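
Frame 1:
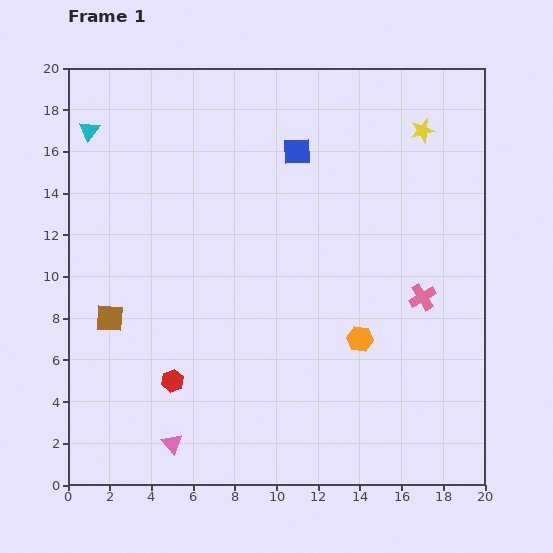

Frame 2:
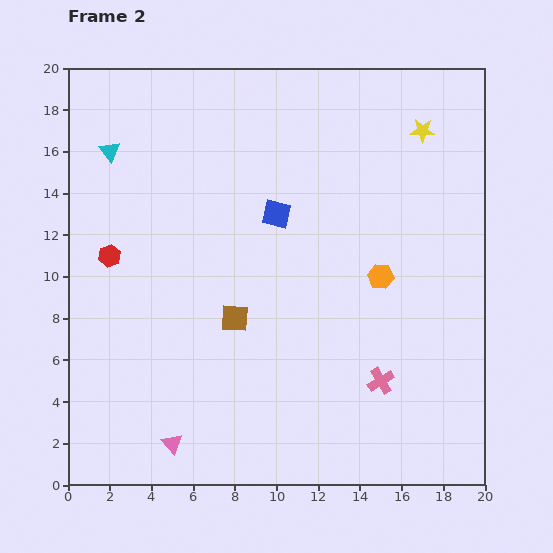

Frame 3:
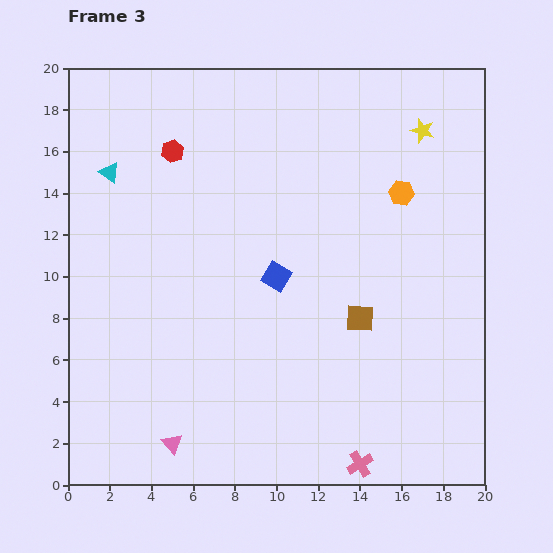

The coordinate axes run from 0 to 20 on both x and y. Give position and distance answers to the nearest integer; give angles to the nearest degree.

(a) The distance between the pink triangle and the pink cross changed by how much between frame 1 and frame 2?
-4

Distance in frame 1: 14. Distance in frame 2: 10.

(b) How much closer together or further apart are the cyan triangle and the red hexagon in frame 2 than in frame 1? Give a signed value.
-8

Distance in frame 1: 13. Distance in frame 2: 5.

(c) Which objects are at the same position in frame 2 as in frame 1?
the pink triangle, the yellow star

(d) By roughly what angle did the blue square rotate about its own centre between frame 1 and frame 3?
32° clockwise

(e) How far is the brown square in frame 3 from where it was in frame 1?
12

The brown square moved from (2, 8) to (14, 8), a distance of √(12² + 0²) ≈ 12.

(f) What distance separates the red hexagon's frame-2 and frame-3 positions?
6

The red hexagon moved from (2, 11) to (5, 16), a distance of √(3² + 5²) ≈ 6.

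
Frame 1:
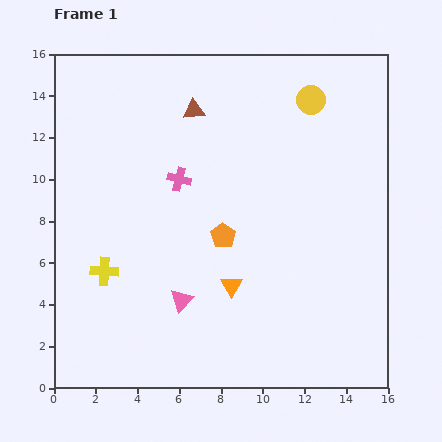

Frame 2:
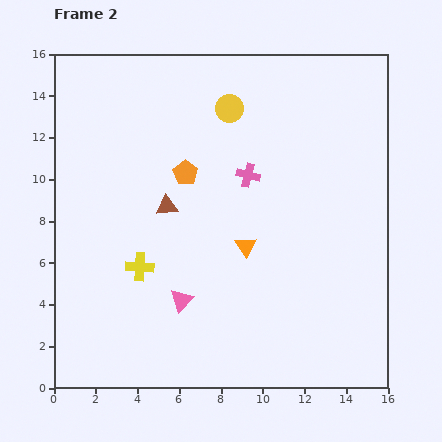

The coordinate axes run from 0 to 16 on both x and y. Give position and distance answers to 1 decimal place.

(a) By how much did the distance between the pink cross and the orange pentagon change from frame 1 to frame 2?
-0.4

Distance in frame 1: 3.4. Distance in frame 2: 3.0.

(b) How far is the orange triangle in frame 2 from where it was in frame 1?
2.0

The orange triangle moved from (8.5, 4.9) to (9.2, 6.8), a distance of √(0.7² + 1.9²) ≈ 2.0.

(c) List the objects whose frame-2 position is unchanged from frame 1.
the pink triangle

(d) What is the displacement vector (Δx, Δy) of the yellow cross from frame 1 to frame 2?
(1.7, 0.2)

The yellow cross was at (2.4, 5.6) in frame 1 and (4.1, 5.8) in frame 2.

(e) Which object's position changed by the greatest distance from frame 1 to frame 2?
the brown triangle

(moved 4.8; next 3.9)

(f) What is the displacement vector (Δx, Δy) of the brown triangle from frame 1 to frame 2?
(-1.3, -4.6)

The brown triangle was at (6.7, 13.3) in frame 1 and (5.4, 8.7) in frame 2.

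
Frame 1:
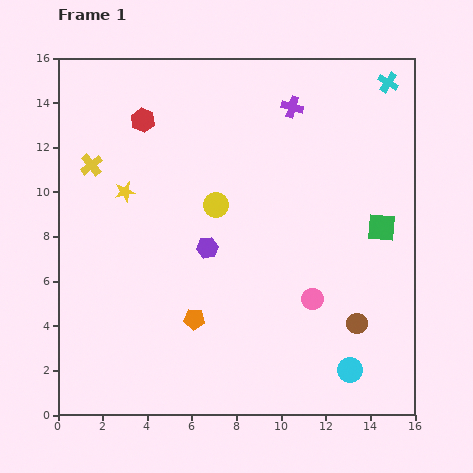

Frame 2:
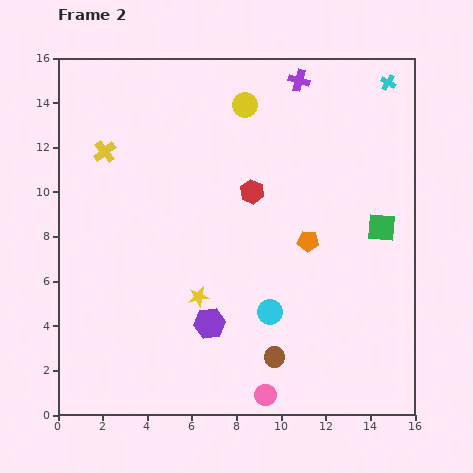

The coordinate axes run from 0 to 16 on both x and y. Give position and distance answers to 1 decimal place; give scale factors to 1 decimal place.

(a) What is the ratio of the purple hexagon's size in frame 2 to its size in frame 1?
1.4×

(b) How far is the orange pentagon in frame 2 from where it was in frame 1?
6.2

The orange pentagon moved from (6.1, 4.3) to (11.2, 7.8), a distance of √(5.1² + 3.5²) ≈ 6.2.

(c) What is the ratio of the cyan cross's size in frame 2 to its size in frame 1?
0.8×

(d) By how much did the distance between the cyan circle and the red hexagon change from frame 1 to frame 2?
-9.1

Distance in frame 1: 14.6. Distance in frame 2: 5.5.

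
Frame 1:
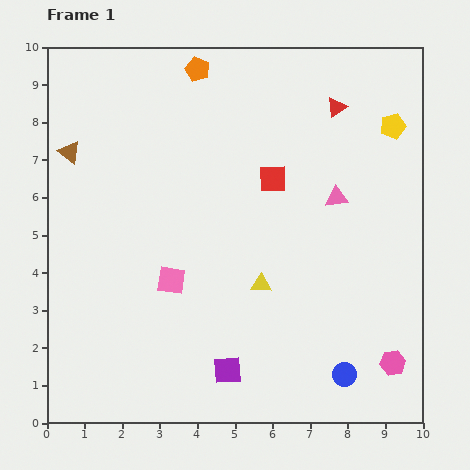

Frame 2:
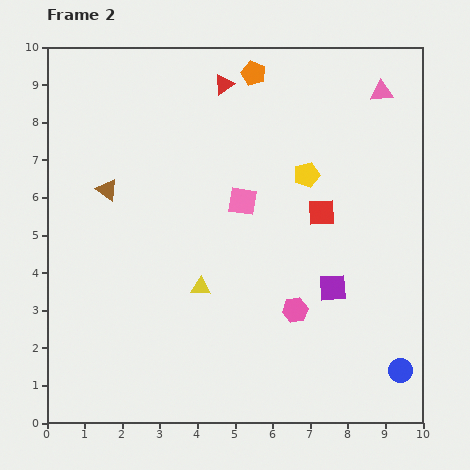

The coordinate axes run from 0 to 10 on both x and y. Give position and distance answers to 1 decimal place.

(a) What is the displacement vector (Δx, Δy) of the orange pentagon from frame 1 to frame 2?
(1.5, -0.1)

The orange pentagon was at (4.0, 9.4) in frame 1 and (5.5, 9.3) in frame 2.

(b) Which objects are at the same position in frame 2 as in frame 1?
none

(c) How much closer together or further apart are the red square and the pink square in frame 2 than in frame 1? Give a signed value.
-1.7

Distance in frame 1: 3.8. Distance in frame 2: 2.1.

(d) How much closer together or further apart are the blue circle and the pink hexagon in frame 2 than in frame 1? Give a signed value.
+1.9

Distance in frame 1: 1.3. Distance in frame 2: 3.2.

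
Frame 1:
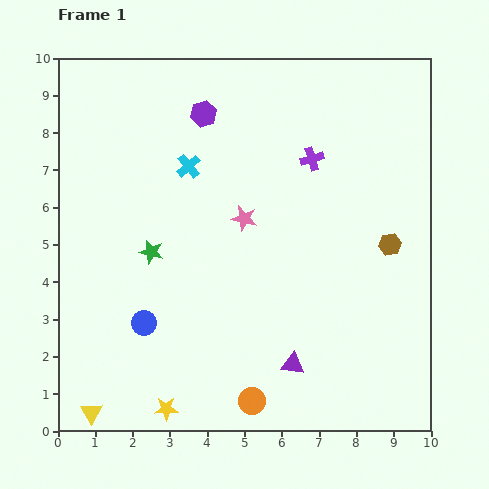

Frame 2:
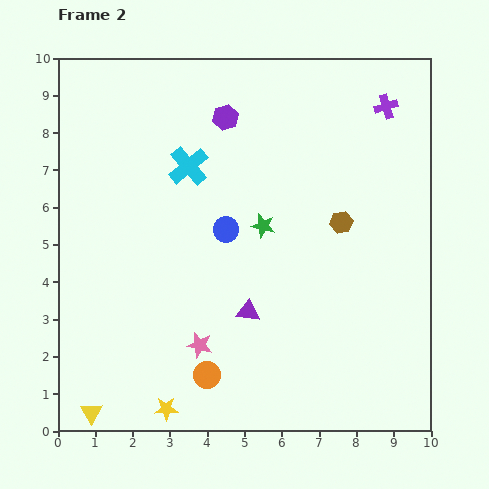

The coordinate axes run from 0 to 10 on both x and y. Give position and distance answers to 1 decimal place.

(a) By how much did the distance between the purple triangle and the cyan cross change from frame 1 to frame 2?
-1.8

Distance in frame 1: 6.0. Distance in frame 2: 4.2.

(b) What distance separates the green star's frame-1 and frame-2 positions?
3.1

The green star moved from (2.5, 4.8) to (5.5, 5.5), a distance of √(3.0² + 0.7²) ≈ 3.1.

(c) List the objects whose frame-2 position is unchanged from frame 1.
the cyan cross, the yellow star, the yellow triangle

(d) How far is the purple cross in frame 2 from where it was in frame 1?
2.4

The purple cross moved from (6.8, 7.3) to (8.8, 8.7), a distance of √(2.0² + 1.4²) ≈ 2.4.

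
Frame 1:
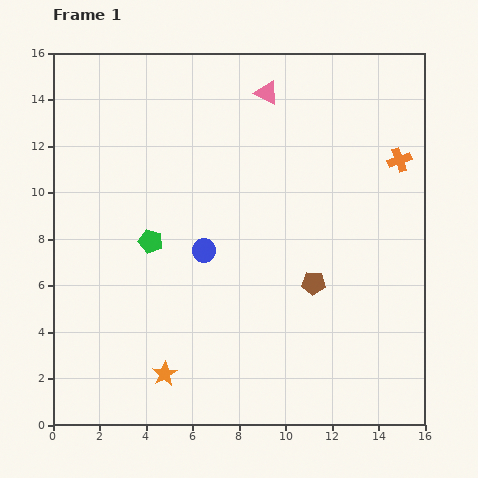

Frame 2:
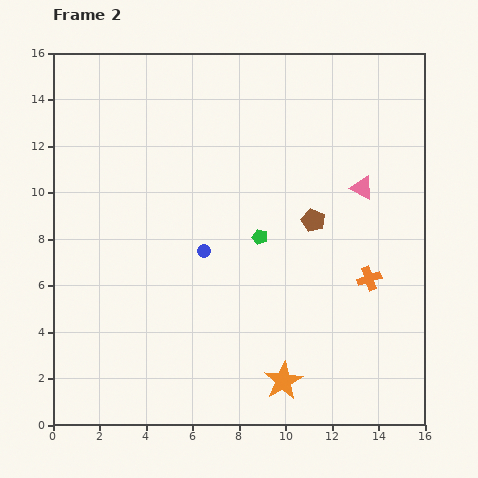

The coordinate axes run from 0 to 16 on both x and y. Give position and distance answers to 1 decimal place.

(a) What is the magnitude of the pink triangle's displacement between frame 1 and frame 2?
5.8

The pink triangle moved from (9.2, 14.3) to (13.3, 10.2), a distance of √(4.1² + 4.1²) ≈ 5.8.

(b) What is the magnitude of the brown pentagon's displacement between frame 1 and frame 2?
2.7

The brown pentagon moved from (11.2, 6.1) to (11.2, 8.8), a distance of √(0.0² + 2.7²) ≈ 2.7.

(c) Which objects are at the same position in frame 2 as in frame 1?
the blue circle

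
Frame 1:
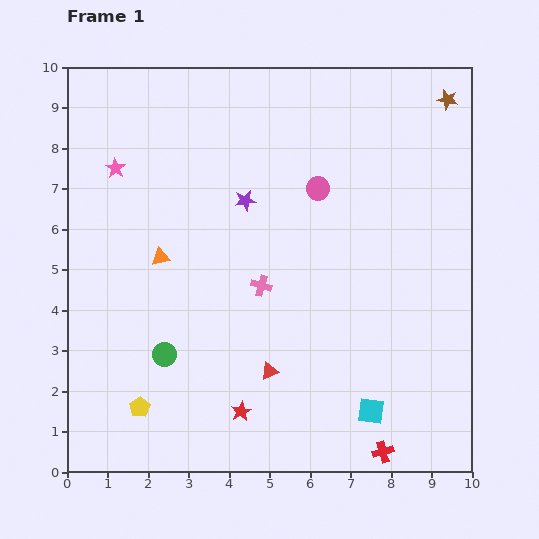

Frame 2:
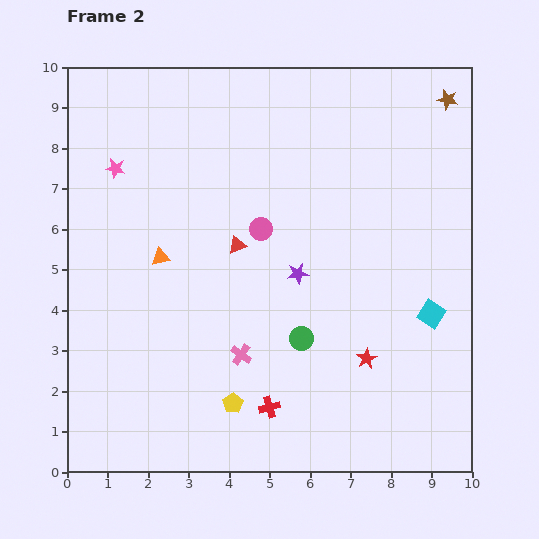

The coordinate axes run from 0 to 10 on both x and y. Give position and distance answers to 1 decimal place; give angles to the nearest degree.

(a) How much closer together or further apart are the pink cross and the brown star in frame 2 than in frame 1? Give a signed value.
+1.6

Distance in frame 1: 6.5. Distance in frame 2: 8.1.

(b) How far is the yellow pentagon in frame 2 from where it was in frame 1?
2.3

The yellow pentagon moved from (1.8, 1.6) to (4.1, 1.7), a distance of √(2.3² + 0.1²) ≈ 2.3.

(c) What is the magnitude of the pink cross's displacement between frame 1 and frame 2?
1.8

The pink cross moved from (4.8, 4.6) to (4.3, 2.9), a distance of √(0.5² + 1.7²) ≈ 1.8.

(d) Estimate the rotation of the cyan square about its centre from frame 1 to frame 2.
24° clockwise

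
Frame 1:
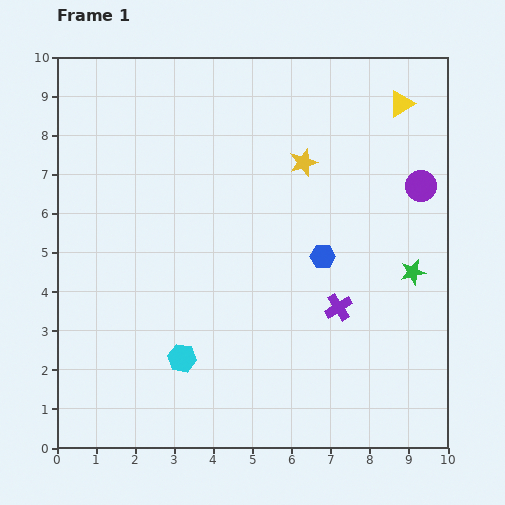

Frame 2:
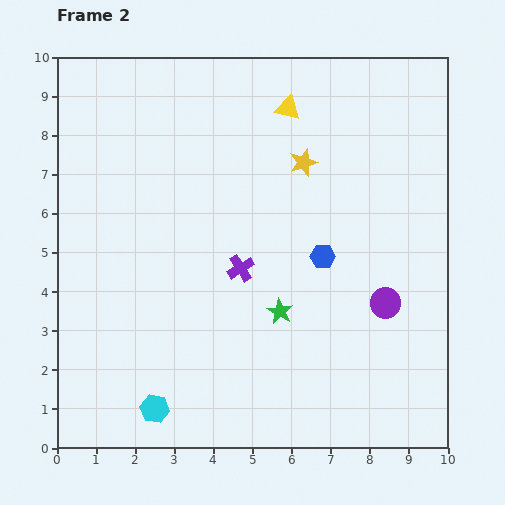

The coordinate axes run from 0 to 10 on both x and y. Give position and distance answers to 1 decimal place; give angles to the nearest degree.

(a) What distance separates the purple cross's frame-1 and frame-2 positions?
2.7

The purple cross moved from (7.2, 3.6) to (4.7, 4.6), a distance of √(2.5² + 1.0²) ≈ 2.7.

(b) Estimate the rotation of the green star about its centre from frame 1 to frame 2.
29° counter-clockwise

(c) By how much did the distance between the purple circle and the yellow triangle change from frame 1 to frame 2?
+3.4

Distance in frame 1: 2.2. Distance in frame 2: 5.6.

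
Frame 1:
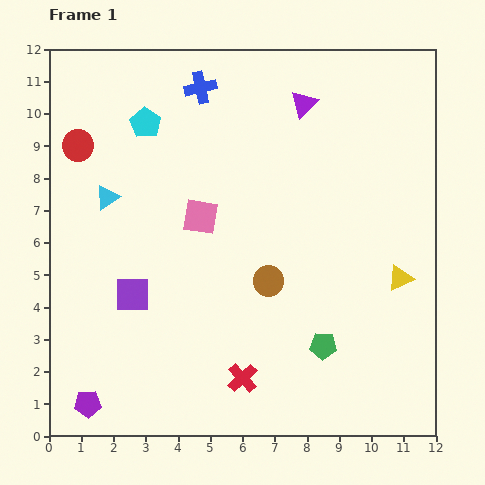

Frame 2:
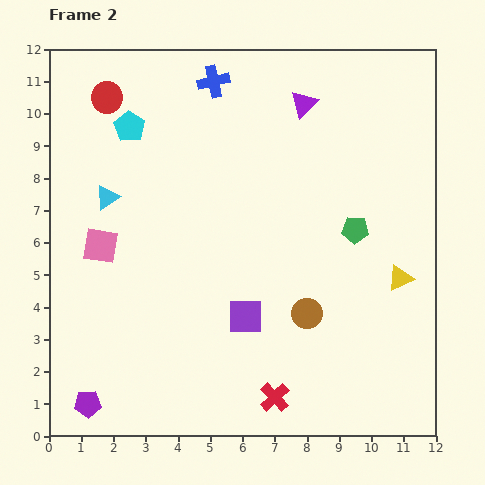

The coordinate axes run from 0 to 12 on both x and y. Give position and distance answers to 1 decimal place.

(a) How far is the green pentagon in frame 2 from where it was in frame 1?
3.7

The green pentagon moved from (8.5, 2.8) to (9.5, 6.4), a distance of √(1.0² + 3.6²) ≈ 3.7.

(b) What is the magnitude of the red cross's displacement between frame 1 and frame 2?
1.2

The red cross moved from (6.0, 1.8) to (7.0, 1.2), a distance of √(1.0² + 0.6²) ≈ 1.2.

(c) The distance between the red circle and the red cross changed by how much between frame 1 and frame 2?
+1.9

Distance in frame 1: 8.8. Distance in frame 2: 10.7.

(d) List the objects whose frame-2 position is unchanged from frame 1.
the cyan triangle, the yellow triangle, the purple triangle, the purple pentagon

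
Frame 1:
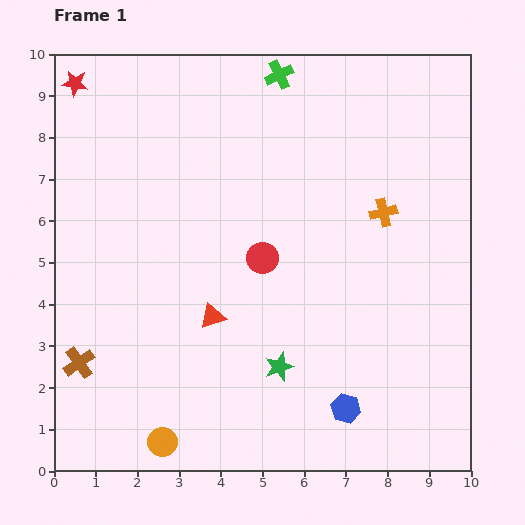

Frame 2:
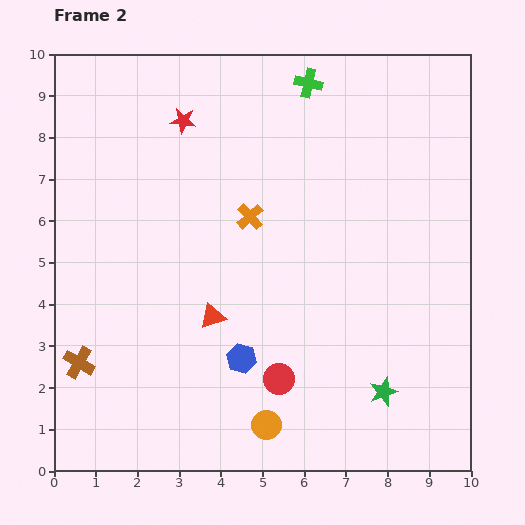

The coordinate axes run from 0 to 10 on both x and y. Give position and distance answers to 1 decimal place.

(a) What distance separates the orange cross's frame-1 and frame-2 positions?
3.2

The orange cross moved from (7.9, 6.2) to (4.7, 6.1), a distance of √(3.2² + 0.1²) ≈ 3.2.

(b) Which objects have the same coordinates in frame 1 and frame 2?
the brown cross, the red triangle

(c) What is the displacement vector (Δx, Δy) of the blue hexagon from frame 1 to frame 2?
(-2.5, 1.2)

The blue hexagon was at (7.0, 1.5) in frame 1 and (4.5, 2.7) in frame 2.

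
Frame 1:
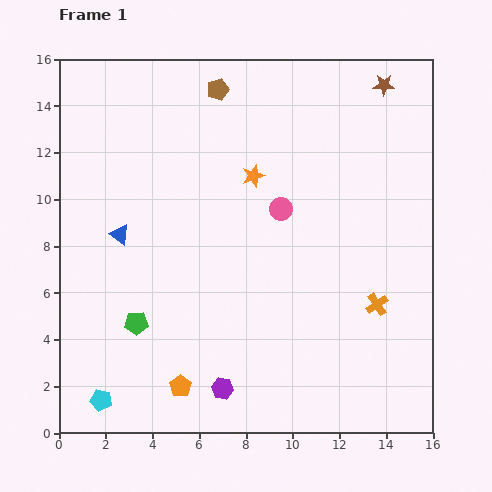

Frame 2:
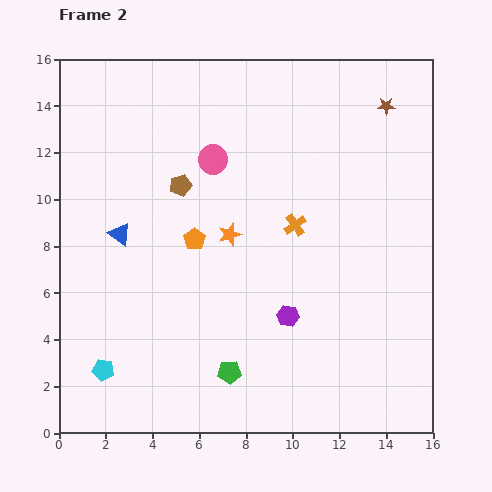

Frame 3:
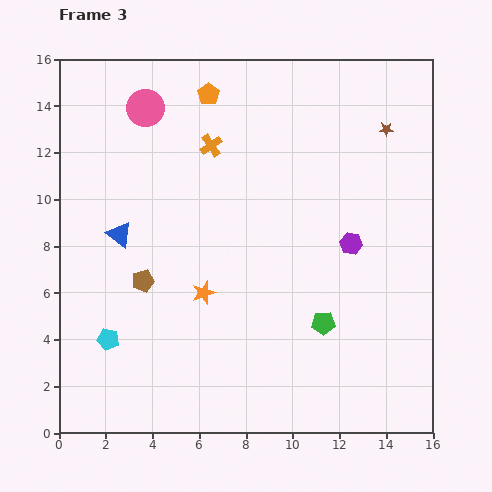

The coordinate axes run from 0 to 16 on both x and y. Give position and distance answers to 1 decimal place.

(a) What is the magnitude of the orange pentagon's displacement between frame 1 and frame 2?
6.3

The orange pentagon moved from (5.2, 2.0) to (5.8, 8.3), a distance of √(0.6² + 6.3²) ≈ 6.3.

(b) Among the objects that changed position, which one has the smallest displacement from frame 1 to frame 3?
the brown star

(moved 1.9)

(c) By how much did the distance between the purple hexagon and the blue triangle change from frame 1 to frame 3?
+2.0

Distance in frame 1: 7.9. Distance in frame 3: 9.9.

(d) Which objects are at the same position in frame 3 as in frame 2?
the blue triangle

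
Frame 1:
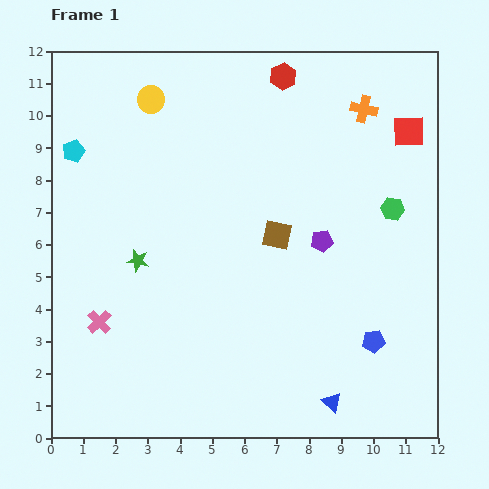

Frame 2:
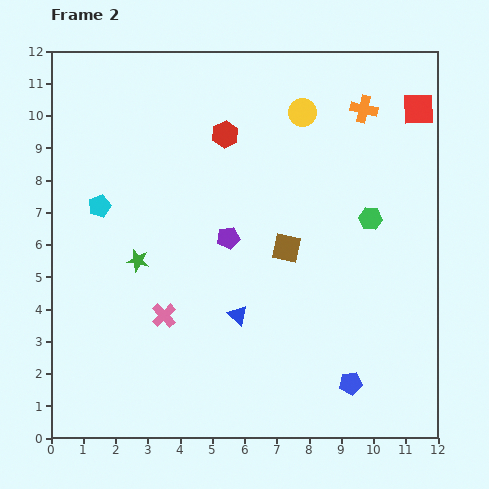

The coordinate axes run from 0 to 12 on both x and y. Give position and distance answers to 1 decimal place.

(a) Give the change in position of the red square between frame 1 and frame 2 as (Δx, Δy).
(0.3, 0.7)

The red square was at (11.1, 9.5) in frame 1 and (11.4, 10.2) in frame 2.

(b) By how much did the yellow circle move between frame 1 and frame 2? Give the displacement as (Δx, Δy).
(4.7, -0.4)

The yellow circle was at (3.1, 10.5) in frame 1 and (7.8, 10.1) in frame 2.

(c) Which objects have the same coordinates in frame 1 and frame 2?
the orange cross, the green star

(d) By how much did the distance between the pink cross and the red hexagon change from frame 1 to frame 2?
-3.6

Distance in frame 1: 9.5. Distance in frame 2: 5.9.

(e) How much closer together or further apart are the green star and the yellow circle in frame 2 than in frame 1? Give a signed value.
+1.9

Distance in frame 1: 5.0. Distance in frame 2: 6.9.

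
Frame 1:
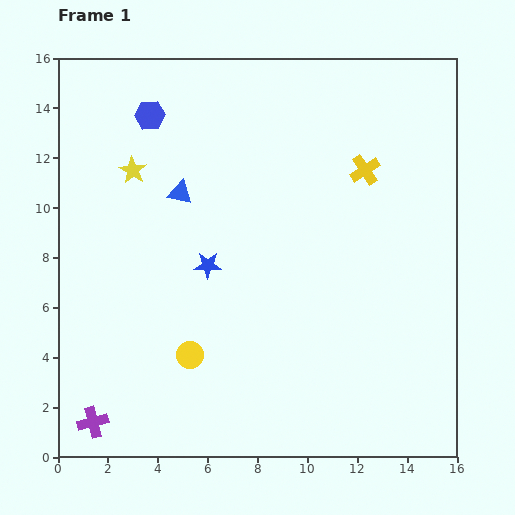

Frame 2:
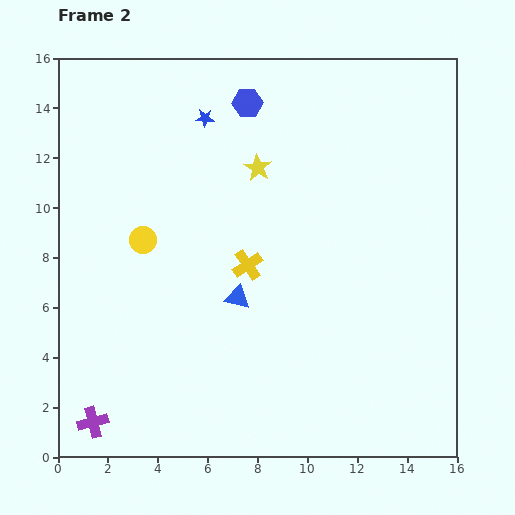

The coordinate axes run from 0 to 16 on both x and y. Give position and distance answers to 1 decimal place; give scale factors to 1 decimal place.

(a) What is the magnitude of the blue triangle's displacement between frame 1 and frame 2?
4.8

The blue triangle moved from (4.9, 10.6) to (7.2, 6.4), a distance of √(2.3² + 4.2²) ≈ 4.8.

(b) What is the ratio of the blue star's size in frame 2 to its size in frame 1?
0.7×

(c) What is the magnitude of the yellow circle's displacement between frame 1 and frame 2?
5.0

The yellow circle moved from (5.3, 4.1) to (3.4, 8.7), a distance of √(1.9² + 4.6²) ≈ 5.0.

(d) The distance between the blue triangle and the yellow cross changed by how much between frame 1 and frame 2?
-6.1

Distance in frame 1: 7.5. Distance in frame 2: 1.4.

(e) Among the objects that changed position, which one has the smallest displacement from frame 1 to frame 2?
the blue hexagon

(moved 3.9)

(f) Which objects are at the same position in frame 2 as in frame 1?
the purple cross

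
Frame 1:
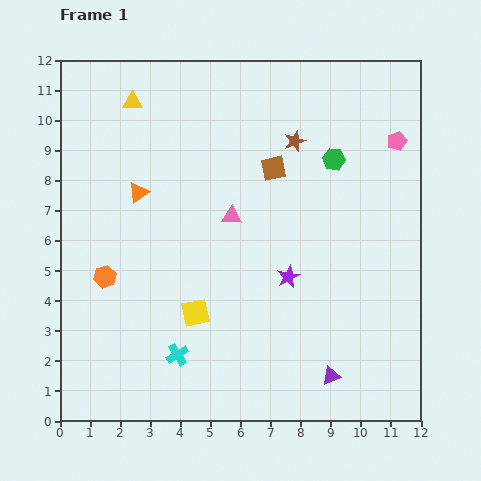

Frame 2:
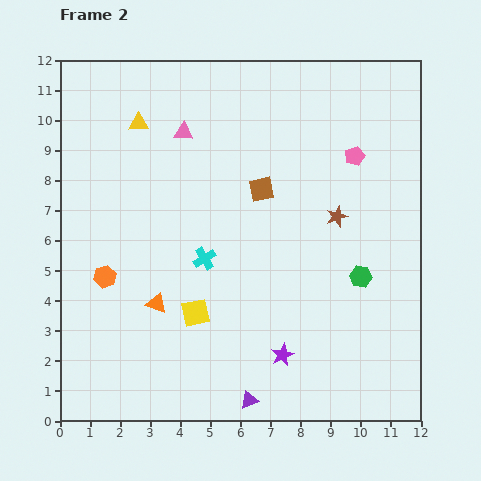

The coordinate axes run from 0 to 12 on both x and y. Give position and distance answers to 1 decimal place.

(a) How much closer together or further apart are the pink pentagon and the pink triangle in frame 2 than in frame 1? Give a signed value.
-0.2

Distance in frame 1: 6.0. Distance in frame 2: 5.8.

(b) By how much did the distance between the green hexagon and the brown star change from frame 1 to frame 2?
+0.8

Distance in frame 1: 1.4. Distance in frame 2: 2.2.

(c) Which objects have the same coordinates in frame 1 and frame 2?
the orange hexagon, the yellow square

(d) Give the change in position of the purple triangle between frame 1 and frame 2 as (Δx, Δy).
(-2.7, -0.8)

The purple triangle was at (9.0, 1.5) in frame 1 and (6.3, 0.7) in frame 2.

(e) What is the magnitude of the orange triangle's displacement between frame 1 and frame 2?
3.7

The orange triangle moved from (2.6, 7.6) to (3.2, 3.9), a distance of √(0.6² + 3.7²) ≈ 3.7.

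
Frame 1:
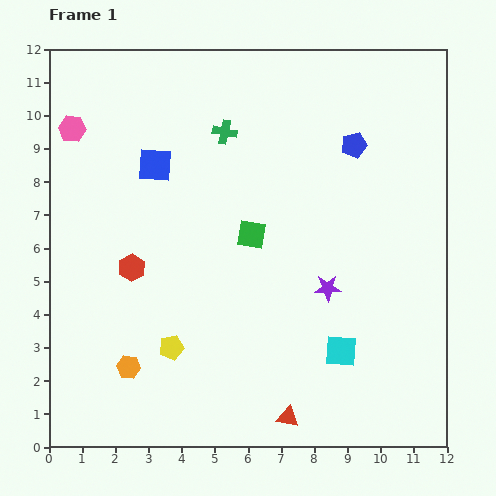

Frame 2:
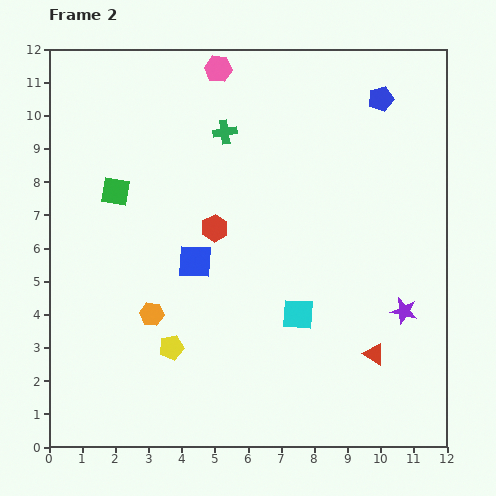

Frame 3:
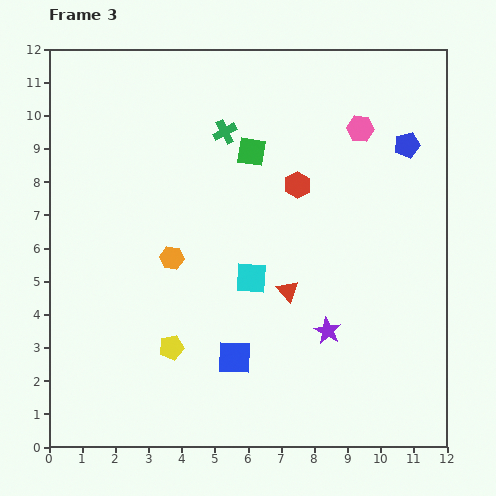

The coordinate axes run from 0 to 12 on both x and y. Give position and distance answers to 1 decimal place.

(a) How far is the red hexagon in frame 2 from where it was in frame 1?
2.8

The red hexagon moved from (2.5, 5.4) to (5.0, 6.6), a distance of √(2.5² + 1.2²) ≈ 2.8.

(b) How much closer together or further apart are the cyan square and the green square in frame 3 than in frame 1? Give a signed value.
-0.6

Distance in frame 1: 4.4. Distance in frame 3: 3.8.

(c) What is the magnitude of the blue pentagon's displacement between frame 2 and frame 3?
1.6

The blue pentagon moved from (10.0, 10.5) to (10.8, 9.1), a distance of √(0.8² + 1.4²) ≈ 1.6.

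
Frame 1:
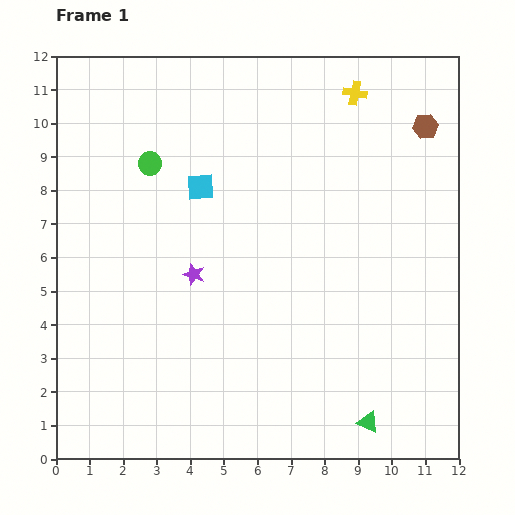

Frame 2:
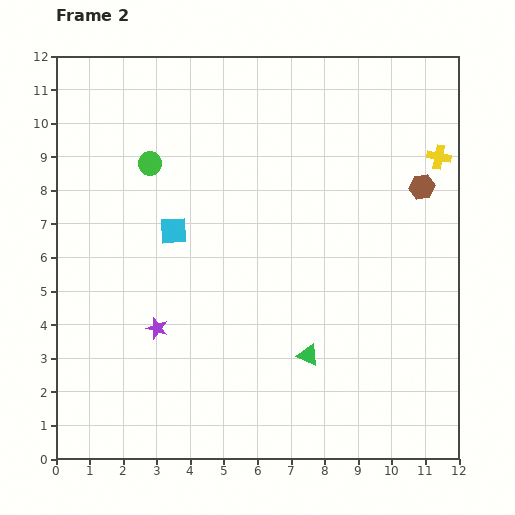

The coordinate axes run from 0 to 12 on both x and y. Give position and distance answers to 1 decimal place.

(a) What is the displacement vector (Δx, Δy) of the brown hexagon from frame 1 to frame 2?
(-0.1, -1.8)

The brown hexagon was at (11.0, 9.9) in frame 1 and (10.9, 8.1) in frame 2.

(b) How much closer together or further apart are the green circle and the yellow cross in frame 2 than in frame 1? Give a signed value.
+2.1

Distance in frame 1: 6.5. Distance in frame 2: 8.6.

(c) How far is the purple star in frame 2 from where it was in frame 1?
1.9

The purple star moved from (4.1, 5.5) to (3.0, 3.9), a distance of √(1.1² + 1.6²) ≈ 1.9.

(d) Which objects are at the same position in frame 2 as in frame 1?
the green circle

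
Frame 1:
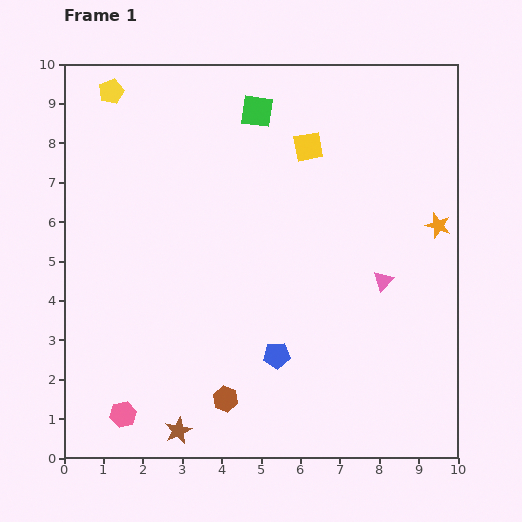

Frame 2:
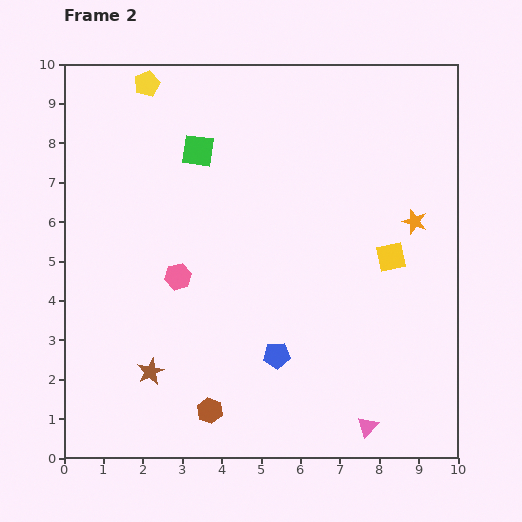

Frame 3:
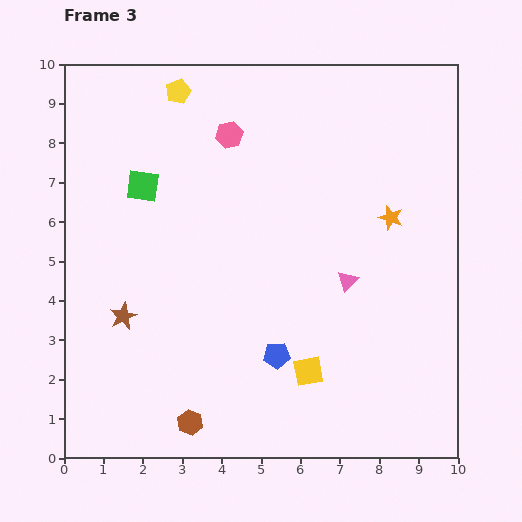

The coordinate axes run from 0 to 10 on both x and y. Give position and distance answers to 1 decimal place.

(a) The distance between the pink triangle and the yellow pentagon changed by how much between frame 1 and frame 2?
+1.9

Distance in frame 1: 8.4. Distance in frame 2: 10.3.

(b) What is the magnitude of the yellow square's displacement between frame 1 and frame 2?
3.5

The yellow square moved from (6.2, 7.9) to (8.3, 5.1), a distance of √(2.1² + 2.8²) ≈ 3.5.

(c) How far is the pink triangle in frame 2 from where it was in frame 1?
3.7

The pink triangle moved from (8.1, 4.5) to (7.7, 0.8), a distance of √(0.4² + 3.7²) ≈ 3.7.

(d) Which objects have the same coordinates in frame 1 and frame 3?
the blue pentagon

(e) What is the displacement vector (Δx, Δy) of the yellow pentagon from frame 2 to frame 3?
(0.8, -0.2)

The yellow pentagon was at (2.1, 9.5) in frame 2 and (2.9, 9.3) in frame 3.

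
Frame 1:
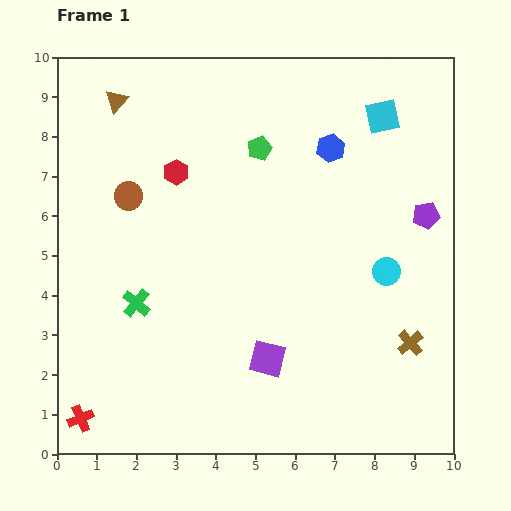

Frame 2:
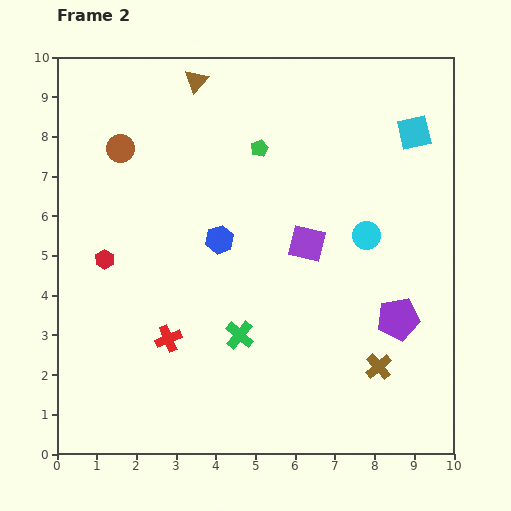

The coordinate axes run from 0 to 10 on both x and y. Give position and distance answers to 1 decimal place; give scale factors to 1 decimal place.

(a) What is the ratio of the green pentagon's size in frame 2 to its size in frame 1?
0.7×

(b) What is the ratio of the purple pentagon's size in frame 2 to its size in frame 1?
1.6×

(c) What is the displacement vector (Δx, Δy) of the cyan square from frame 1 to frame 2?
(0.8, -0.4)

The cyan square was at (8.2, 8.5) in frame 1 and (9.0, 8.1) in frame 2.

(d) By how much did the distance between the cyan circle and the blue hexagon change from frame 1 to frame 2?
+0.3

Distance in frame 1: 3.4. Distance in frame 2: 3.7.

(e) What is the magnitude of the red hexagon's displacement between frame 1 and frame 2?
2.8

The red hexagon moved from (3.0, 7.1) to (1.2, 4.9), a distance of √(1.8² + 2.2²) ≈ 2.8.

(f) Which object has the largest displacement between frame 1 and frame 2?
the blue hexagon

(moved 3.6; next 3.1)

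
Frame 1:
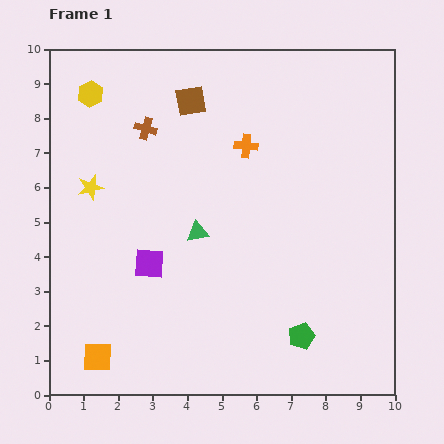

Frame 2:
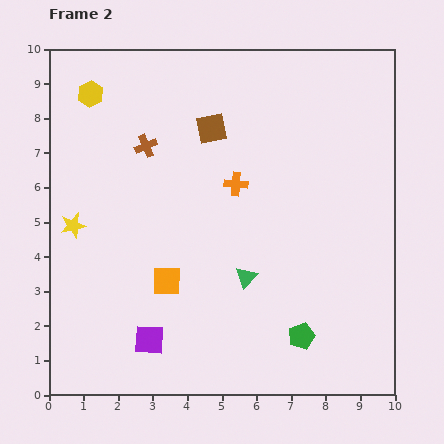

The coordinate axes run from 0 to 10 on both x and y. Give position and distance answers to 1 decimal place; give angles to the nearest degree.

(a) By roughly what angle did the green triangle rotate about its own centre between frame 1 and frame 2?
37° counter-clockwise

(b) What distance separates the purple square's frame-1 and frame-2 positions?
2.2

The purple square moved from (2.9, 3.8) to (2.9, 1.6), a distance of √(0.0² + 2.2²) ≈ 2.2.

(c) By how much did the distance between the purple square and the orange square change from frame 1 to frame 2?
-1.3

Distance in frame 1: 3.1. Distance in frame 2: 1.8.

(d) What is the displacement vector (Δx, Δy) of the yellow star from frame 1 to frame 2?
(-0.5, -1.1)

The yellow star was at (1.2, 6.0) in frame 1 and (0.7, 4.9) in frame 2.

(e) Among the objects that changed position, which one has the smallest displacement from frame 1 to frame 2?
the brown cross

(moved 0.5)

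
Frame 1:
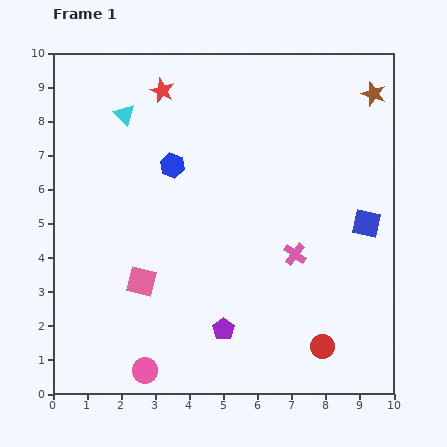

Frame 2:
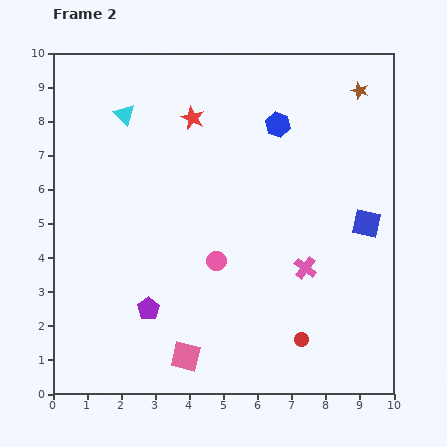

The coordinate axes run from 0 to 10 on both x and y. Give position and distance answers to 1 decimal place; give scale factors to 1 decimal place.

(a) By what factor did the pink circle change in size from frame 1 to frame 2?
0.8×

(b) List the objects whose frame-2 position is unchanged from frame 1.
the blue square, the cyan triangle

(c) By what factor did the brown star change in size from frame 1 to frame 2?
0.7×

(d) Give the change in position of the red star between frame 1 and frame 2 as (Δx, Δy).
(0.9, -0.8)

The red star was at (3.2, 8.9) in frame 1 and (4.1, 8.1) in frame 2.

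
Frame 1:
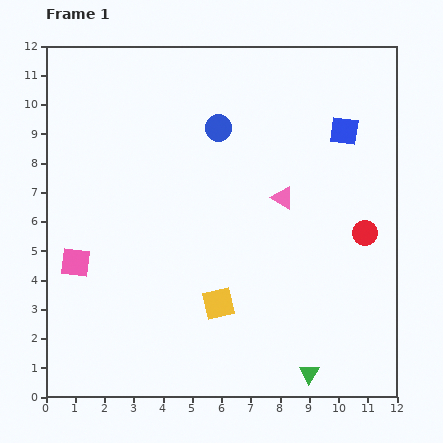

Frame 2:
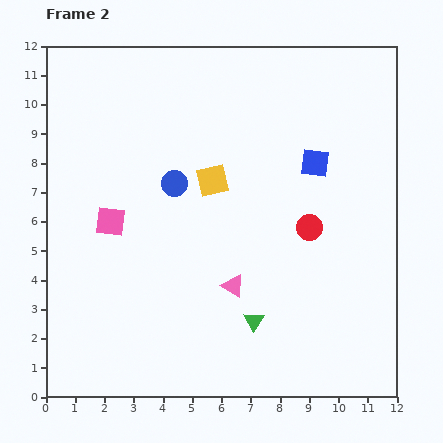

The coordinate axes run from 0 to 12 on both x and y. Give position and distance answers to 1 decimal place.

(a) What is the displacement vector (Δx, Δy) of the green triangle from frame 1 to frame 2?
(-1.9, 1.8)

The green triangle was at (9.0, 0.8) in frame 1 and (7.1, 2.6) in frame 2.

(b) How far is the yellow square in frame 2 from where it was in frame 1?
4.2

The yellow square moved from (5.9, 3.2) to (5.7, 7.4), a distance of √(0.2² + 4.2²) ≈ 4.2.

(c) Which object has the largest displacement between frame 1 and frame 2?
the yellow square

(moved 4.2; next 3.4)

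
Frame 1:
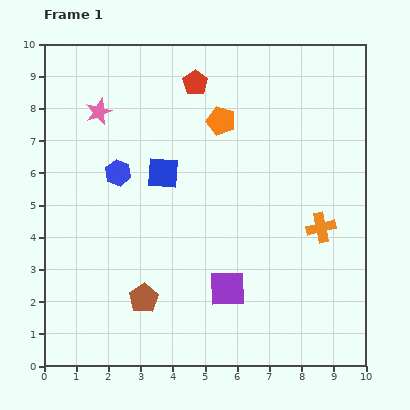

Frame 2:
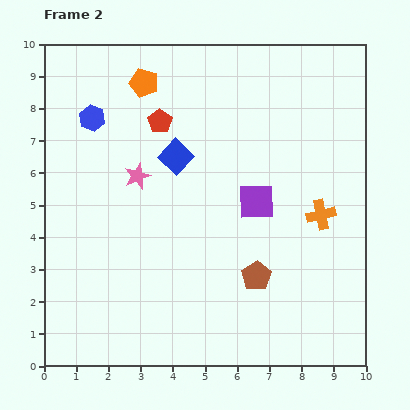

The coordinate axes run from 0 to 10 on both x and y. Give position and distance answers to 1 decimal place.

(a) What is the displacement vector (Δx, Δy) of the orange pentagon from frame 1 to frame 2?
(-2.4, 1.2)

The orange pentagon was at (5.5, 7.6) in frame 1 and (3.1, 8.8) in frame 2.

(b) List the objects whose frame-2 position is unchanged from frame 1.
none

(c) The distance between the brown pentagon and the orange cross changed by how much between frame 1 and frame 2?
-3.1

Distance in frame 1: 5.9. Distance in frame 2: 2.8.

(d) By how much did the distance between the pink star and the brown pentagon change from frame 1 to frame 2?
-1.2

Distance in frame 1: 6.0. Distance in frame 2: 4.8.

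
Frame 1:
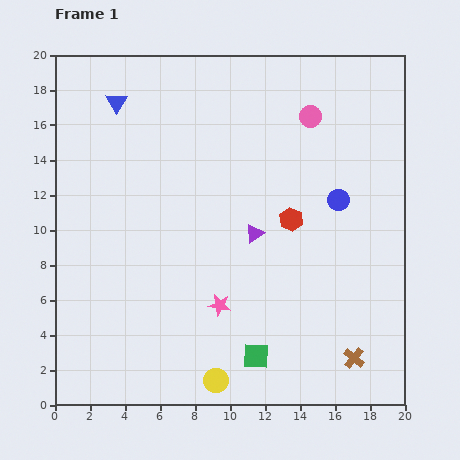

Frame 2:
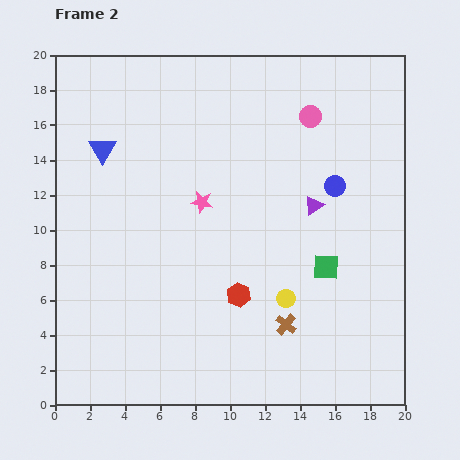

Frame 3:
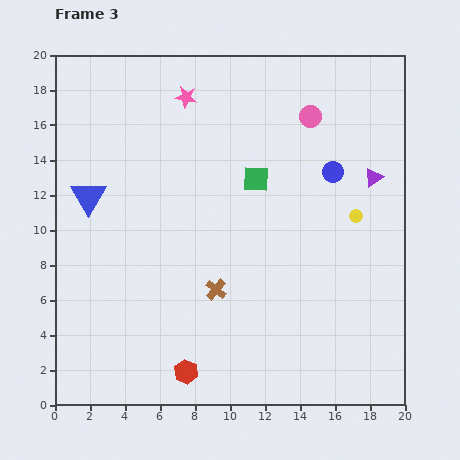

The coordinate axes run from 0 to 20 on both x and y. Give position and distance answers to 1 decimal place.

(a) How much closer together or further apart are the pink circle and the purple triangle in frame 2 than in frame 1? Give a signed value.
-2.3

Distance in frame 1: 7.4. Distance in frame 2: 5.1.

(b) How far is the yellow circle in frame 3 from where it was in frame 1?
12.3

The yellow circle moved from (9.2, 1.4) to (17.2, 10.8), a distance of √(8.0² + 9.4²) ≈ 12.3.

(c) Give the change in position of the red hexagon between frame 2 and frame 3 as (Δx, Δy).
(-3.0, -4.4)

The red hexagon was at (10.5, 6.3) in frame 2 and (7.5, 1.9) in frame 3.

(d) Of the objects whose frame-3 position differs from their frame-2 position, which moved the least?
the blue circle

(moved 0.8)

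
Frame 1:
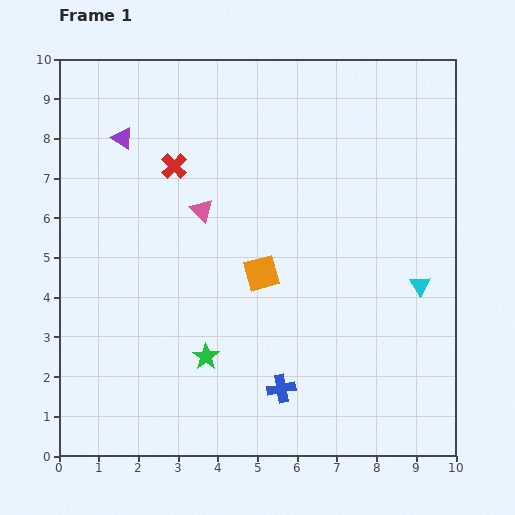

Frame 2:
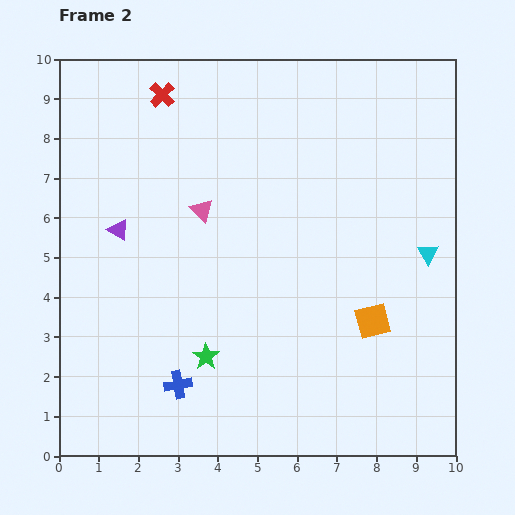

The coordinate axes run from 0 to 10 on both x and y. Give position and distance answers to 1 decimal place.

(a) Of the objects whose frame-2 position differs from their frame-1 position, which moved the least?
the cyan triangle

(moved 0.8)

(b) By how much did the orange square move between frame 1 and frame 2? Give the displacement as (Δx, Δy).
(2.8, -1.2)

The orange square was at (5.1, 4.6) in frame 1 and (7.9, 3.4) in frame 2.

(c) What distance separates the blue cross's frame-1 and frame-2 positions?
2.6

The blue cross moved from (5.6, 1.7) to (3.0, 1.8), a distance of √(2.6² + 0.1²) ≈ 2.6.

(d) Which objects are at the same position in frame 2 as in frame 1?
the pink triangle, the green star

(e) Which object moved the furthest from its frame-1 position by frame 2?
the orange square

(moved 3.0; next 2.6)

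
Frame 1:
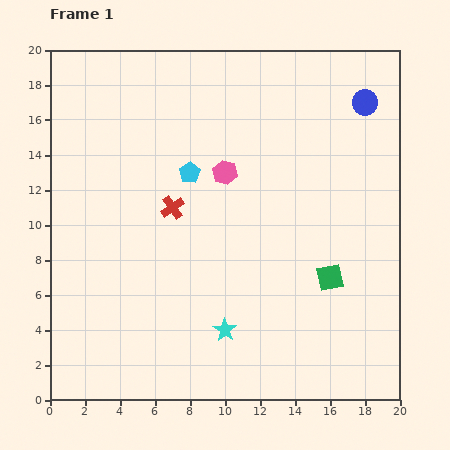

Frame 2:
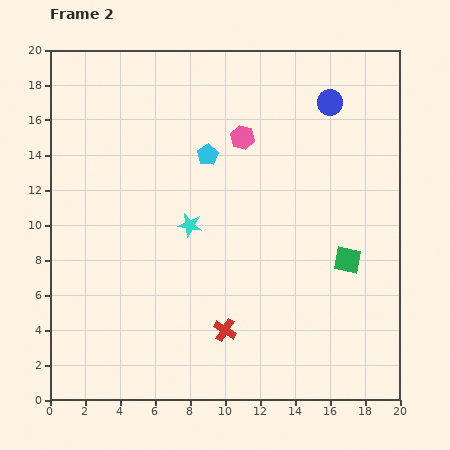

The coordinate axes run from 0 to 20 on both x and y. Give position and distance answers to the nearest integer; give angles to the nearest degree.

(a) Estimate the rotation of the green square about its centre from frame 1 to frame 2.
23° clockwise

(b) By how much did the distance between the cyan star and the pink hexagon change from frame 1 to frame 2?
-3

Distance in frame 1: 9. Distance in frame 2: 6.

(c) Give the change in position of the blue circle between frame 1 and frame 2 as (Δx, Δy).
(-2, 0)

The blue circle was at (18, 17) in frame 1 and (16, 17) in frame 2.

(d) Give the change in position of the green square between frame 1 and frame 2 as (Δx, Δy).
(1, 1)

The green square was at (16, 7) in frame 1 and (17, 8) in frame 2.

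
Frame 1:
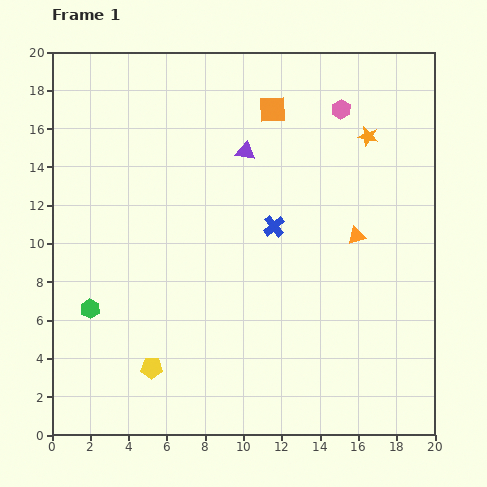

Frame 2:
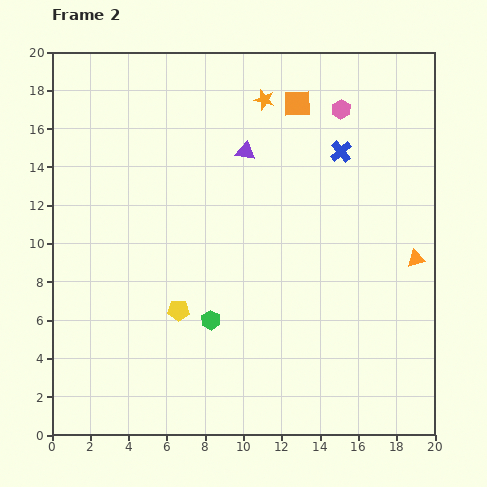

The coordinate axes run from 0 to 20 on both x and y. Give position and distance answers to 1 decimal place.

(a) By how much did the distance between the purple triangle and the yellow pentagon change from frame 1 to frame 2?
-3.3

Distance in frame 1: 12.3. Distance in frame 2: 9.0.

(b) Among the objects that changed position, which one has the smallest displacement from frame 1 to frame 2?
the orange square

(moved 1.3)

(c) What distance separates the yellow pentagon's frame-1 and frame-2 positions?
3.3

The yellow pentagon moved from (5.2, 3.5) to (6.6, 6.5), a distance of √(1.4² + 3.0²) ≈ 3.3.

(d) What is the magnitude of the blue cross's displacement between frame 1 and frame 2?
5.2

The blue cross moved from (11.6, 10.9) to (15.1, 14.8), a distance of √(3.5² + 3.9²) ≈ 5.2.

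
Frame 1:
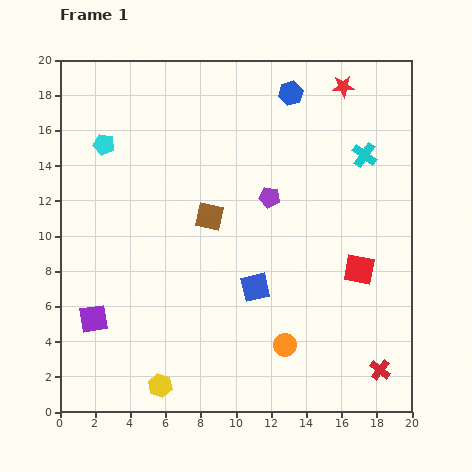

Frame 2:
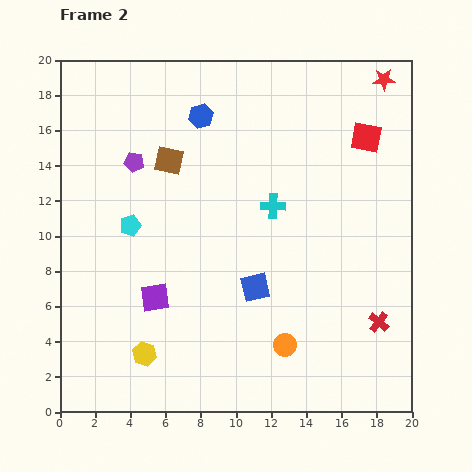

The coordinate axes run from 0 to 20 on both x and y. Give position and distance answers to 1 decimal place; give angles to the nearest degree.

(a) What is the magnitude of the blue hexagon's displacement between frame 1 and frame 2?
5.3

The blue hexagon moved from (13.1, 18.1) to (8.0, 16.8), a distance of √(5.1² + 1.3²) ≈ 5.3.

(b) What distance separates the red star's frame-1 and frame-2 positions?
2.3

The red star moved from (16.1, 18.5) to (18.4, 18.9), a distance of √(2.3² + 0.4²) ≈ 2.3.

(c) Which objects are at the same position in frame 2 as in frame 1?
the blue square, the orange circle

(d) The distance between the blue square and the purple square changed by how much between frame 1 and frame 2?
-3.7

Distance in frame 1: 9.4. Distance in frame 2: 5.7.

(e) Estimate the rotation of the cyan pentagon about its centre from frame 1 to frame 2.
30° counter-clockwise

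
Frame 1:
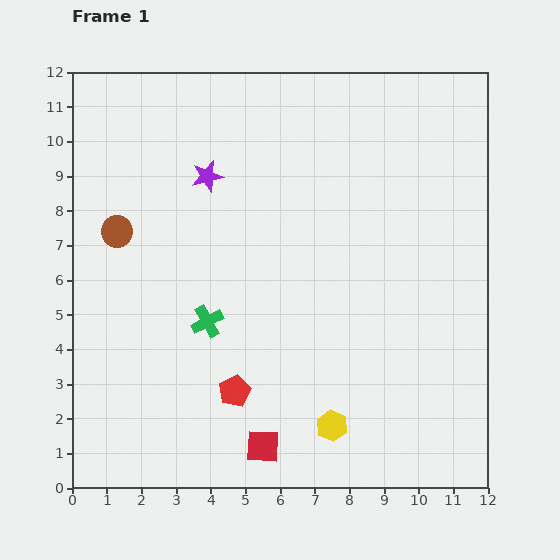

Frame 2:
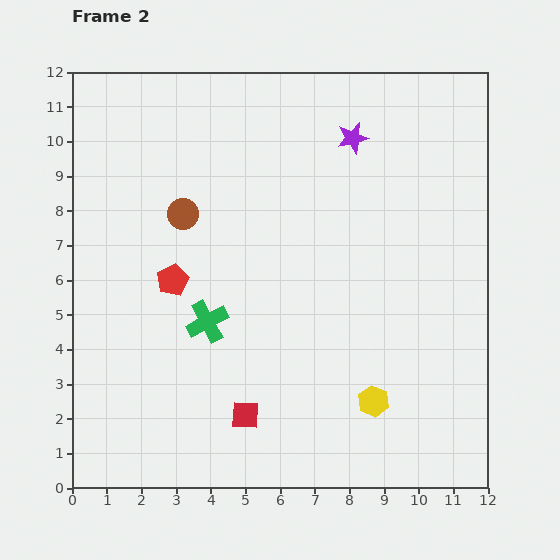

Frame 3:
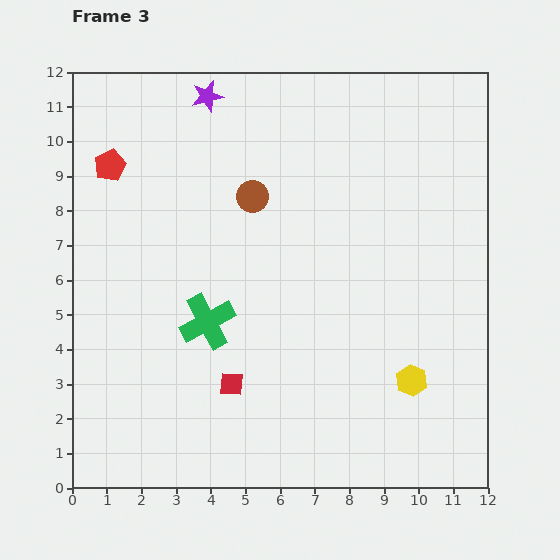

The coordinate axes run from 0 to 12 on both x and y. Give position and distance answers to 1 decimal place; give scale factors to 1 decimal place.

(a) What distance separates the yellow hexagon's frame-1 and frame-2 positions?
1.4

The yellow hexagon moved from (7.5, 1.8) to (8.7, 2.5), a distance of √(1.2² + 0.7²) ≈ 1.4.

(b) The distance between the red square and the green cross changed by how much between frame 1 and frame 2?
-1.0

Distance in frame 1: 3.9. Distance in frame 2: 2.9.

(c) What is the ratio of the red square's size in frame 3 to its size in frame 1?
0.7×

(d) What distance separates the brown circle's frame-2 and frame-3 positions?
2.1

The brown circle moved from (3.2, 7.9) to (5.2, 8.4), a distance of √(2.0² + 0.5²) ≈ 2.1.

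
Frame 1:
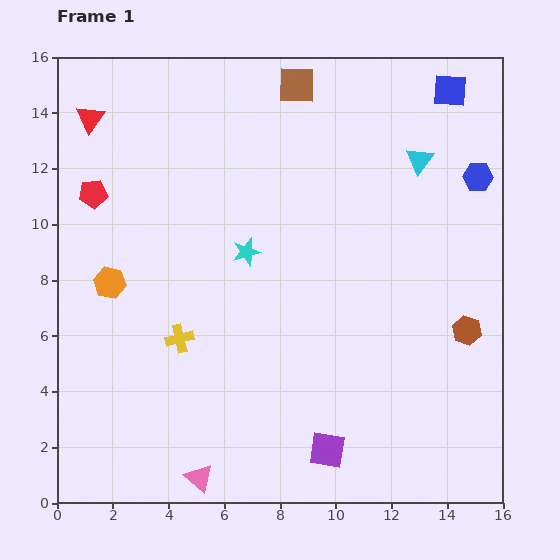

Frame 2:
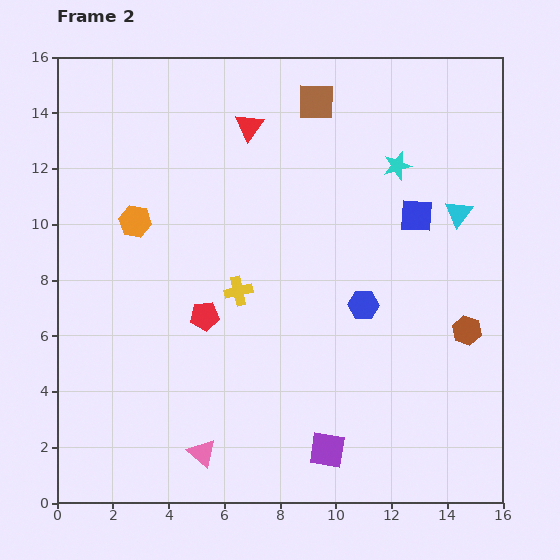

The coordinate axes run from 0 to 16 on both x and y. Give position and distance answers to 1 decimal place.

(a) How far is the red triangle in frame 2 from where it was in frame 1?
5.7

The red triangle moved from (1.2, 13.8) to (6.9, 13.5), a distance of √(5.7² + 0.3²) ≈ 5.7.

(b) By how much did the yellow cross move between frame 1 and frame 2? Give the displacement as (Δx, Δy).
(2.1, 1.7)

The yellow cross was at (4.4, 5.9) in frame 1 and (6.5, 7.6) in frame 2.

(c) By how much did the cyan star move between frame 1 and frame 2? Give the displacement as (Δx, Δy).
(5.4, 3.1)

The cyan star was at (6.8, 9.0) in frame 1 and (12.2, 12.1) in frame 2.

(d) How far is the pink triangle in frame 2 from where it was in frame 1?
0.9

The pink triangle moved from (5.1, 0.9) to (5.2, 1.8), a distance of √(0.1² + 0.9²) ≈ 0.9.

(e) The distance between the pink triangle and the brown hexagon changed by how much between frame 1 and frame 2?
-0.5

Distance in frame 1: 11.0. Distance in frame 2: 10.5.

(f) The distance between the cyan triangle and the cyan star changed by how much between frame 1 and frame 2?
-4.2

Distance in frame 1: 7.0. Distance in frame 2: 2.8.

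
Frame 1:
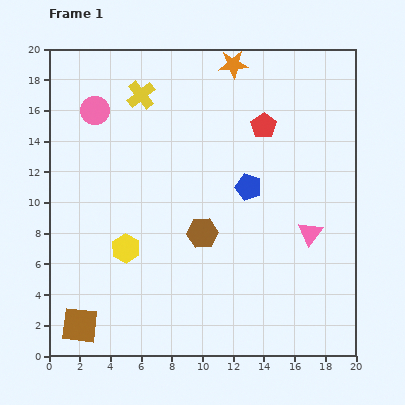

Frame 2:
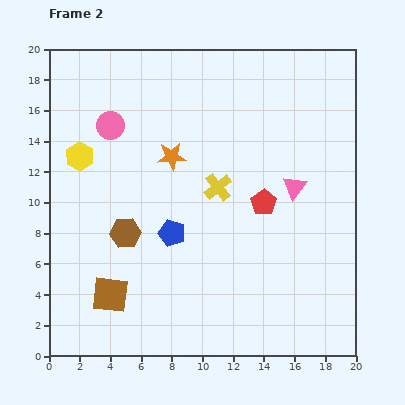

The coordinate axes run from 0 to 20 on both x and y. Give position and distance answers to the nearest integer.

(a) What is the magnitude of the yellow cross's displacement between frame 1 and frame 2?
8

The yellow cross moved from (6, 17) to (11, 11), a distance of √(5² + 6²) ≈ 8.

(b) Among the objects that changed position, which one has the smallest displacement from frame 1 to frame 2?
the pink circle

(moved 1)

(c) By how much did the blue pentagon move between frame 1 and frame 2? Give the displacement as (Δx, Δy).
(-5, -3)

The blue pentagon was at (13, 11) in frame 1 and (8, 8) in frame 2.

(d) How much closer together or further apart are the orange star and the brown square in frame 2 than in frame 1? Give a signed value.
-10

Distance in frame 1: 20. Distance in frame 2: 10.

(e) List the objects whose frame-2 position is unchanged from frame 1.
none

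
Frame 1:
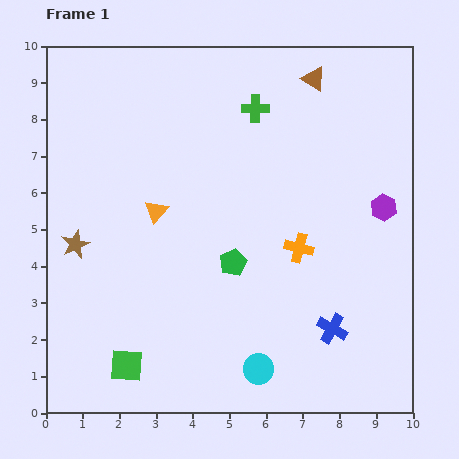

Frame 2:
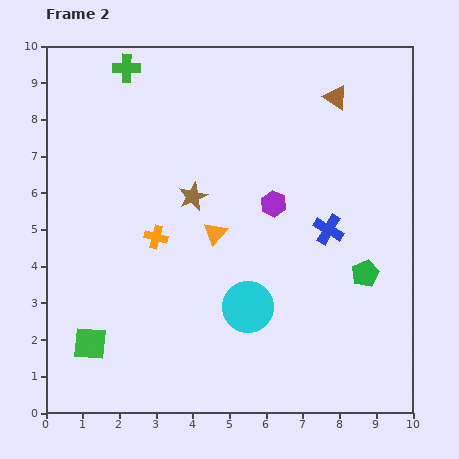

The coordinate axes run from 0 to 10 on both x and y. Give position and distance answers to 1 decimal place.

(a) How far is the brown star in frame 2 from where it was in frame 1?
3.5

The brown star moved from (0.8, 4.6) to (4.0, 5.9), a distance of √(3.2² + 1.3²) ≈ 3.5.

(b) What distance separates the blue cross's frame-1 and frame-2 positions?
2.7

The blue cross moved from (7.8, 2.3) to (7.7, 5.0), a distance of √(0.1² + 2.7²) ≈ 2.7.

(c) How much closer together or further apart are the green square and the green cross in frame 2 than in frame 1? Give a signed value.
-0.2

Distance in frame 1: 7.8. Distance in frame 2: 7.6.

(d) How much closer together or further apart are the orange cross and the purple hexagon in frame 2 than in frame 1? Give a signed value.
+0.8

Distance in frame 1: 2.5. Distance in frame 2: 3.3.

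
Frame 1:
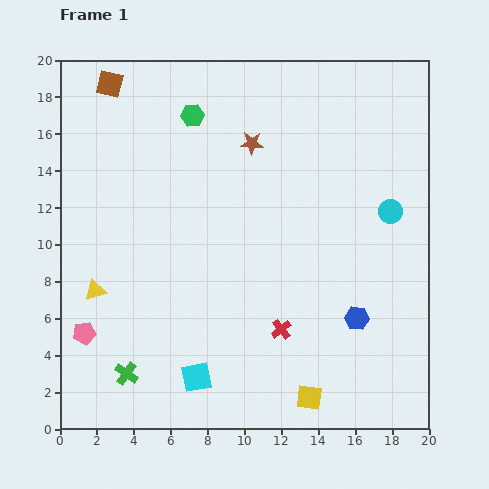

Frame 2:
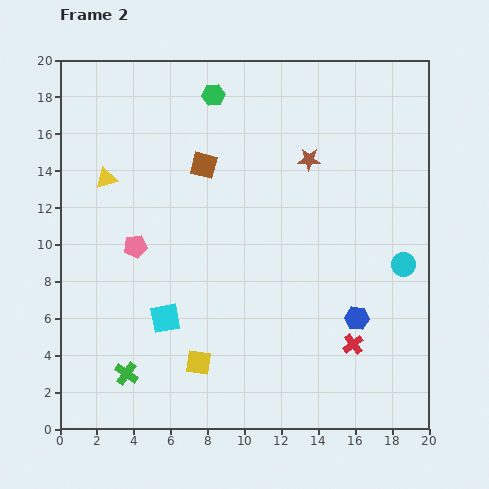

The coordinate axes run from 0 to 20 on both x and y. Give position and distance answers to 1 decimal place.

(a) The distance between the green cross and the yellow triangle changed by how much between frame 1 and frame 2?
+5.9

Distance in frame 1: 4.8. Distance in frame 2: 10.7.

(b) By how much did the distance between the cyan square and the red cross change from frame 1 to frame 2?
+5.0

Distance in frame 1: 5.3. Distance in frame 2: 10.3.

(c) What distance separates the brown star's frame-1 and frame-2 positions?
3.2

The brown star moved from (10.4, 15.5) to (13.5, 14.6), a distance of √(3.1² + 0.9²) ≈ 3.2.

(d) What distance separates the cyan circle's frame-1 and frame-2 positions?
3.0

The cyan circle moved from (17.9, 11.8) to (18.6, 8.9), a distance of √(0.7² + 2.9²) ≈ 3.0.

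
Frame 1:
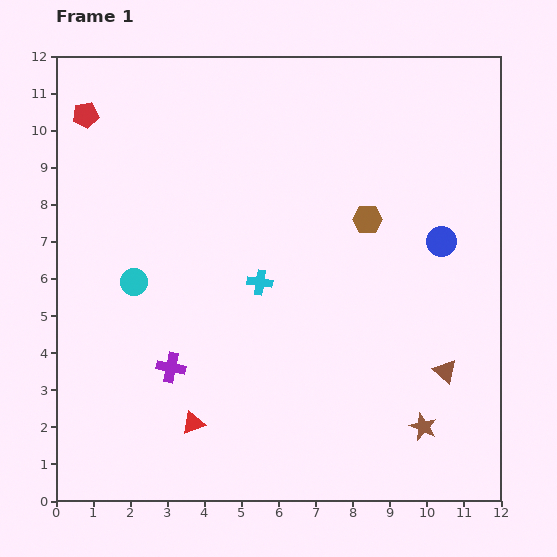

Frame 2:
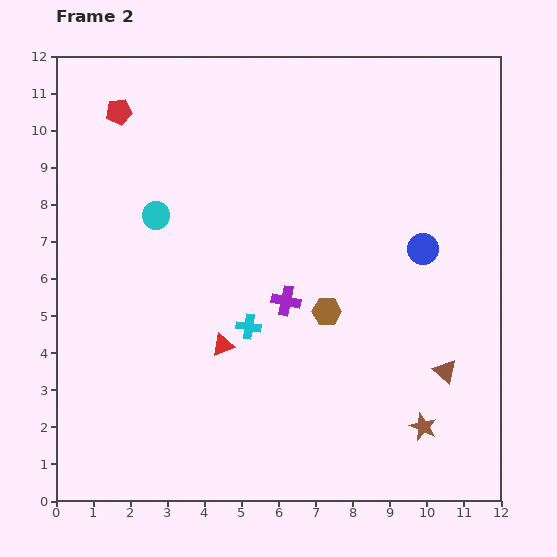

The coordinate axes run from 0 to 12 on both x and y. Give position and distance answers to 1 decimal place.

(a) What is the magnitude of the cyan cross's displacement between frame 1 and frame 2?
1.2

The cyan cross moved from (5.5, 5.9) to (5.2, 4.7), a distance of √(0.3² + 1.2²) ≈ 1.2.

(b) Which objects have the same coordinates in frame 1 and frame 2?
the brown triangle, the brown star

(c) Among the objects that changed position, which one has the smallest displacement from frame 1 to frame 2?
the blue circle

(moved 0.5)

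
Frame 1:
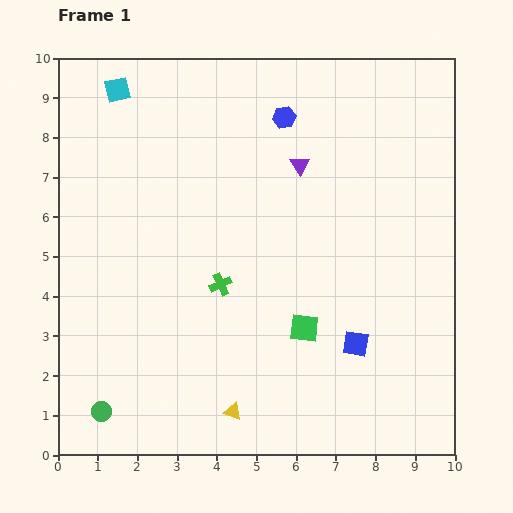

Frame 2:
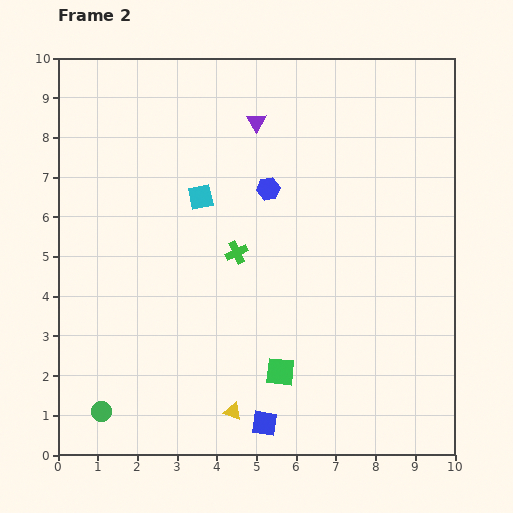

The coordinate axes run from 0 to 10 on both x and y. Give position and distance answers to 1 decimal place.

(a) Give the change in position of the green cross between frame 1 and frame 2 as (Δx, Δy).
(0.4, 0.8)

The green cross was at (4.1, 4.3) in frame 1 and (4.5, 5.1) in frame 2.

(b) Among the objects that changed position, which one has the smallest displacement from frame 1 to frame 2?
the green cross

(moved 0.9)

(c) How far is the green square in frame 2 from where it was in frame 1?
1.3

The green square moved from (6.2, 3.2) to (5.6, 2.1), a distance of √(0.6² + 1.1²) ≈ 1.3.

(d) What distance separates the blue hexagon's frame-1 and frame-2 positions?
1.8

The blue hexagon moved from (5.7, 8.5) to (5.3, 6.7), a distance of √(0.4² + 1.8²) ≈ 1.8.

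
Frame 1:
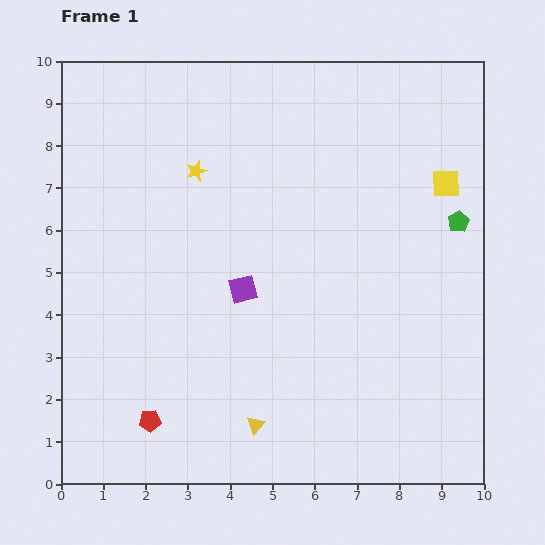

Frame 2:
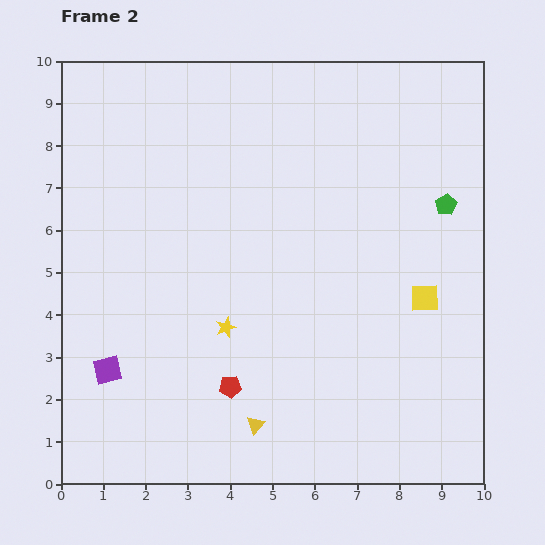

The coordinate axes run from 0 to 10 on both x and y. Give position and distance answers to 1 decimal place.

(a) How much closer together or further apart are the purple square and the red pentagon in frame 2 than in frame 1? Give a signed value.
-0.9

Distance in frame 1: 3.8. Distance in frame 2: 2.9.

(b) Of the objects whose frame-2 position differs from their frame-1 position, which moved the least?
the green pentagon

(moved 0.5)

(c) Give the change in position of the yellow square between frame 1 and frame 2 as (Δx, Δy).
(-0.5, -2.7)

The yellow square was at (9.1, 7.1) in frame 1 and (8.6, 4.4) in frame 2.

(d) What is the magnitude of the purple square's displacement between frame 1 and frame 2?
3.7

The purple square moved from (4.3, 4.6) to (1.1, 2.7), a distance of √(3.2² + 1.9²) ≈ 3.7.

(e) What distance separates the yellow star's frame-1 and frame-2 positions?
3.8

The yellow star moved from (3.2, 7.4) to (3.9, 3.7), a distance of √(0.7² + 3.7²) ≈ 3.8.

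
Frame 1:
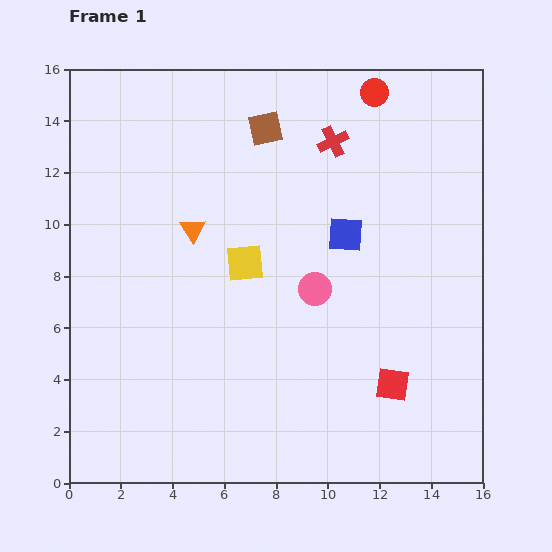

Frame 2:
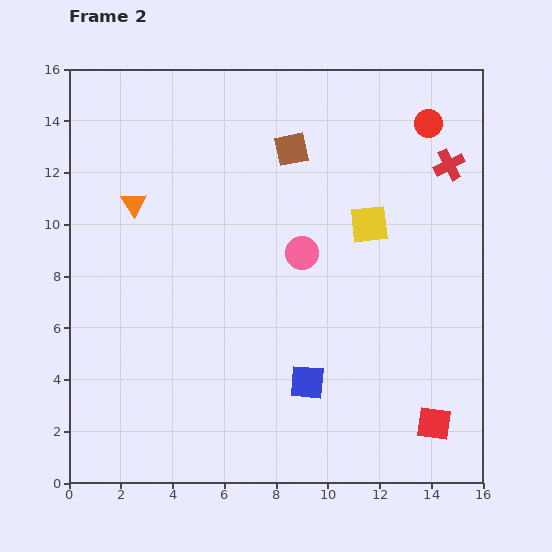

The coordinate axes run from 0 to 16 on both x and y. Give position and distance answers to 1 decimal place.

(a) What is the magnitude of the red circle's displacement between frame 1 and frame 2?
2.4

The red circle moved from (11.8, 15.1) to (13.9, 13.9), a distance of √(2.1² + 1.2²) ≈ 2.4.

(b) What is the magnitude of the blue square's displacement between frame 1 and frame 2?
5.9

The blue square moved from (10.7, 9.6) to (9.2, 3.9), a distance of √(1.5² + 5.7²) ≈ 5.9.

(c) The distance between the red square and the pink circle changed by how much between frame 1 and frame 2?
+3.5

Distance in frame 1: 4.8. Distance in frame 2: 8.3.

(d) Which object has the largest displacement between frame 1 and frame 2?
the blue square

(moved 5.9; next 5.0)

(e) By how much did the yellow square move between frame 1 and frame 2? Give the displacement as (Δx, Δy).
(4.8, 1.5)

The yellow square was at (6.8, 8.5) in frame 1 and (11.6, 10.0) in frame 2.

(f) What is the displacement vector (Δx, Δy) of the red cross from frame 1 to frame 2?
(4.5, -0.9)

The red cross was at (10.2, 13.2) in frame 1 and (14.7, 12.3) in frame 2.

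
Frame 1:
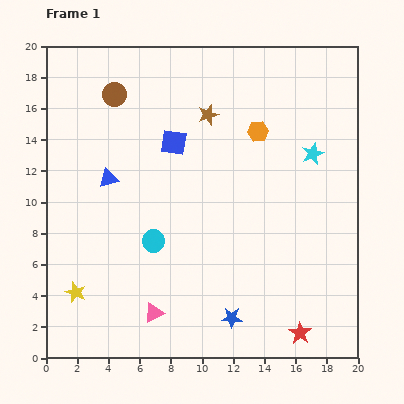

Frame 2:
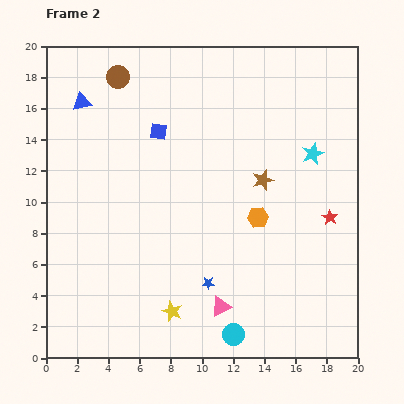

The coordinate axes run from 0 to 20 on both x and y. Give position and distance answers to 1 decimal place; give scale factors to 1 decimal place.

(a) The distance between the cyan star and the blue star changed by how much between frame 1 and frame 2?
-1.0

Distance in frame 1: 11.7. Distance in frame 2: 10.7.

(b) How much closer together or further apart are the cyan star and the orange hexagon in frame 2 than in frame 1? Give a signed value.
+1.6

Distance in frame 1: 3.8. Distance in frame 2: 5.4.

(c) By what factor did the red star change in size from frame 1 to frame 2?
0.7×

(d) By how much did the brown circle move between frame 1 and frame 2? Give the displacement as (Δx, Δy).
(0.2, 1.1)

The brown circle was at (4.4, 16.9) in frame 1 and (4.6, 18.0) in frame 2.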